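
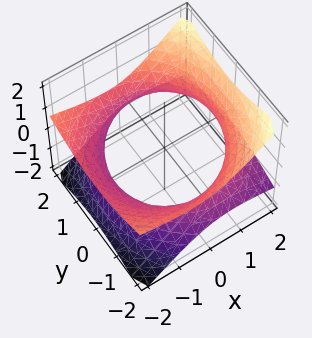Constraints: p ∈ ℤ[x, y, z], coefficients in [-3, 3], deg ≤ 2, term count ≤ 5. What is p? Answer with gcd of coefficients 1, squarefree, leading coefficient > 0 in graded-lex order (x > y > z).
(a) deg p = 2. The shape is more complex than any degree-1 surface.
(b) Reading off the gridlines: it misses every integer gridline on the z-axis.
(c) Fitting integer coefficients to these (and the overall shape) gives p.

x^2 + 2*x*z + y^2 - 3*z^2 - 3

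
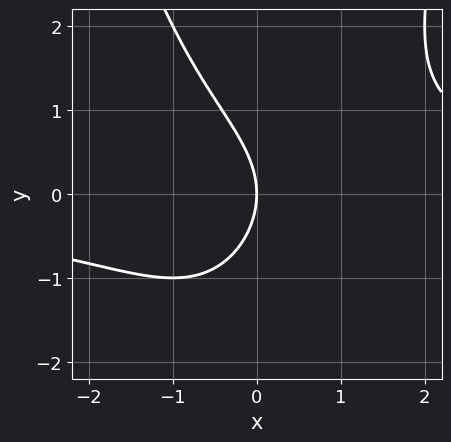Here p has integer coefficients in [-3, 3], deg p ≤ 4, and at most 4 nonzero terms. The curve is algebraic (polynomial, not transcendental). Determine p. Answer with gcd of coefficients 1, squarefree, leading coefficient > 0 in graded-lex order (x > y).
The degree is 3 — the shape is more complex than any degree-2 curve.
Reading off the gridlines: one y-axis crossing is at y = 0; it meets the x-axis at x = 0 (among the integer gridlines).
The integer polynomial consistent with all of this is the stated p.

x^2*y - y^2 - 2*x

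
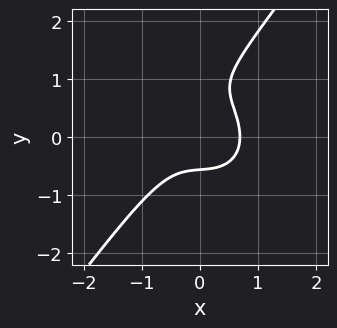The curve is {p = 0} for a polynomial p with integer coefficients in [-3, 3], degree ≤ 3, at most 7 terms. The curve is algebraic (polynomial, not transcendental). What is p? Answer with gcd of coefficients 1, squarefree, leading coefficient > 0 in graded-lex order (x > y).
3*x^3 + x*y^2 - 2*y^3 + 2*y^2 - 1

First, deg p = 3. A generic line meets the curve in up to 3 points.
Finally, putting this together gives p.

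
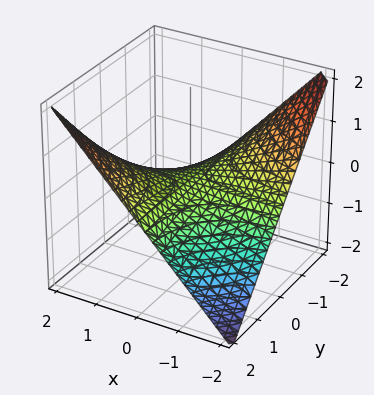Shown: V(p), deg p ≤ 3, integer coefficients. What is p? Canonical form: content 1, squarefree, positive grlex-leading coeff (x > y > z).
First, deg p = 2. A hyperbolic paraboloid; a quadric.
Then, from the visible intercepts: every point of the x-axis in the box is on the surface; the visible y-axis segment lies entirely on the surface; it meets the z-axis at z = 0 (among the integer gridlines).
Finally, these observations pin down the coefficients.

x*y - 2*z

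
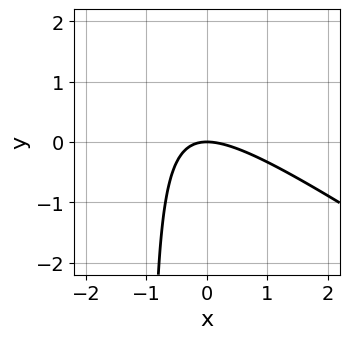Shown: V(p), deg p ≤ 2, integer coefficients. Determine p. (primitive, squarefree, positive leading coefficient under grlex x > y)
The degree is 2 — no degree-1 curve has this shape.
Checking where it meets the axes: it crosses the y-axis at the gridline y = 0; it crosses the x-axis at the gridline x = 0.
Fitting integer coefficients to these (and the overall shape) gives p.

2*x^2 + 3*x*y + 3*y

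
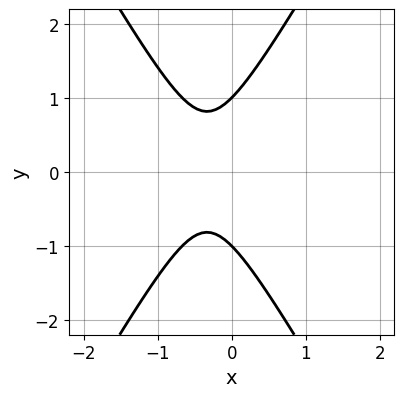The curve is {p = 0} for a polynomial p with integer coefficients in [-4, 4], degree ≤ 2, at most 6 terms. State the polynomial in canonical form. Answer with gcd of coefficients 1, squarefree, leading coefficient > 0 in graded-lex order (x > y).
(a) deg p = 2. No degree-1 curve has this shape.
(b) Symmetries: it's symmetric under y → −y, forcing even powers of y.
(c) From the axis intercepts and sections: among the integer gridlines, it crosses the y-axis at y ∈ {-1, 1}; it misses every integer gridline on the x-axis.
(d) Putting this together gives p.

3*x^2 - y^2 + 2*x + 1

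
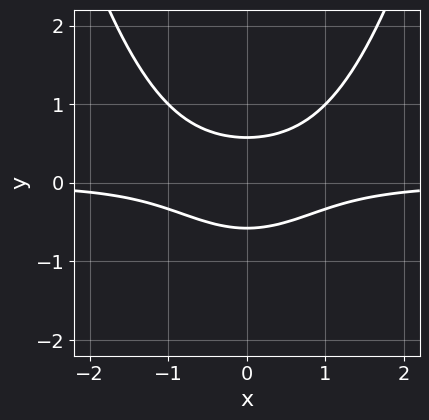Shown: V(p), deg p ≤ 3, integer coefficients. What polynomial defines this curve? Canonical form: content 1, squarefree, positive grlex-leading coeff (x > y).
2*x^2*y - 3*y^2 + 1

(a) deg p = 3. No degree-2 curve has this shape.
(b) Symmetries: the x ↦ −x reflection is a symmetry, so x appears only in even powers.
(c) Checking where it meets the axes: it misses every integer gridline on the x-axis.
(d) Solving for integer coefficients yields p as stated.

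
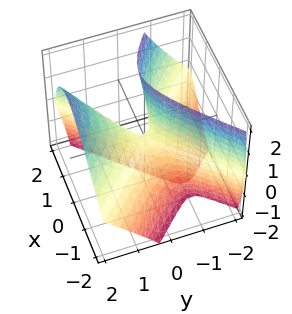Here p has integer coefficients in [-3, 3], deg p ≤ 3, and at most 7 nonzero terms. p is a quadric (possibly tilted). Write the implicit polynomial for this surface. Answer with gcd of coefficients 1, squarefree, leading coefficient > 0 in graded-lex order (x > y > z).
1. deg p = 2.
2. Observable constraints: it meets the x-axis at x = 0 (among the integer gridlines); one y-axis crossing is at y = 0; it meets the z-axis at z = 0 (among the integer gridlines).
3. Putting this together gives p.

3*x^2 - 2*x*z - 3*y^2 + 3*y*z + z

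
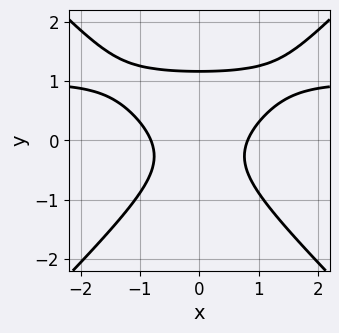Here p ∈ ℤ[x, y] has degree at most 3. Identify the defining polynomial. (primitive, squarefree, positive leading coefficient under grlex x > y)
(a) Degree: no degree-2 curve has this shape, so deg p = 3.
(b) Symmetries: mirror symmetry x ↦ −x ⇒ only even powers of x.
(c) Matching integer coefficients to the picture gives p.

3*x^2*y - 3*y^3 - 3*x^2 + 2*y^2 + 2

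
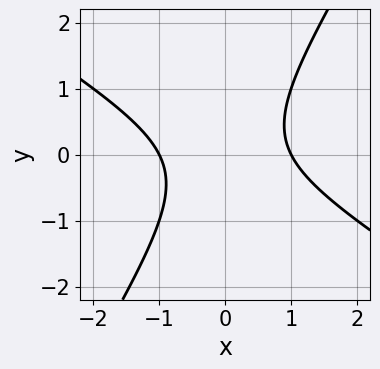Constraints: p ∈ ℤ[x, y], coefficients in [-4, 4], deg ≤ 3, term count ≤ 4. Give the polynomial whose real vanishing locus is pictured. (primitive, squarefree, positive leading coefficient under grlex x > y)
x^2 + x*y - y^2 - 1

(a) The degree is 2 — no degree-1 curve has this shape.
(b) Against the integer gridlines: the x-axis gridline crossings are at x ∈ {-1, 1}; the curve avoids every integer y-axis point in the box.
(c) Matching integer coefficients to the picture gives p.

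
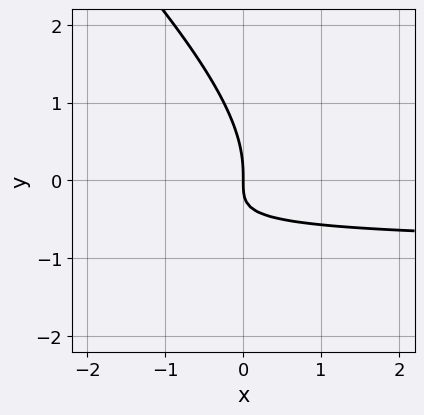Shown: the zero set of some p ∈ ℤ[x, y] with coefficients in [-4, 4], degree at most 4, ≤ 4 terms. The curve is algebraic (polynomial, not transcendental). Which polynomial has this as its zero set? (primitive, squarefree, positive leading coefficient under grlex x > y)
First, degree: no degree-2 curve has this shape, so deg p = 3.
Next, checking where it meets the axes: one x-axis crossing is at x = 0; one y-axis crossing is at y = 0.
Finally, putting this together gives p.

x*y^2 + y^3 + 2*x*y + x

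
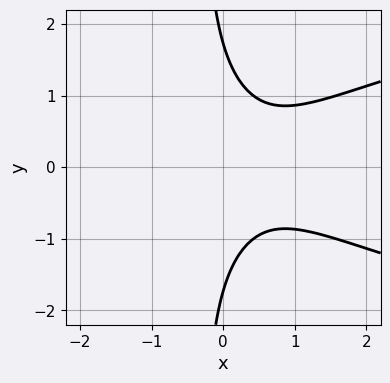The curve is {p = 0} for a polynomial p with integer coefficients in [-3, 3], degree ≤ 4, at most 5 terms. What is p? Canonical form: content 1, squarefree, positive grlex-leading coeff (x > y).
1. Degree: no degree-2 curve has this shape, so deg p = 3.
2. Symmetries: mirror symmetry y ↦ −y ⇒ only even powers of y.
3. Reading off the gridlines: it misses every integer gridline on the x-axis.
4. Fitting integer coefficients to these (and the overall shape) gives p.

3*x*y^2 - 3*x^2 + y^2 + 3*x - 3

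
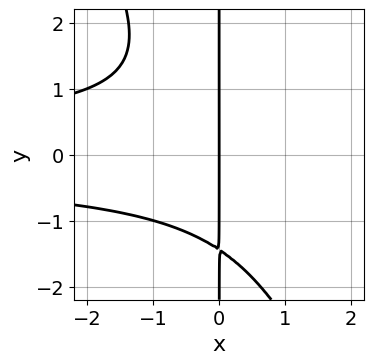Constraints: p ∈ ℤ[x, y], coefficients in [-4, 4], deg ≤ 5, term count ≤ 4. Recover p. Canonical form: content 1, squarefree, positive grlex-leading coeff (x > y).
2*x^2*y^2 + x*y^3 + 3*x

The degree is 4 — a generic line meets the curve in up to 4 points.
Reading off the gridlines: one x-axis crossing is at x = 0; every point of the y-axis in the box is on the curve.
The integer polynomial consistent with all of this is the stated p.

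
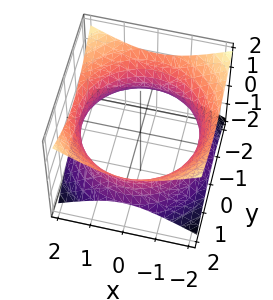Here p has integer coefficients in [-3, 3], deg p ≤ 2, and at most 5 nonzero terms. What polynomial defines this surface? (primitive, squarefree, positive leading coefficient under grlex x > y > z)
x^2 + y^2 - 2*z^2 - 3

deg p = 2. One connected sheet with a waist; a quadric.
By symmetry, every cross-section ⟂ z is a circle, so x, y appear only via x² + y²; it's symmetric under z → −z, forcing even powers of z.
Observable constraints: no z-intercept at any integer in the box; a circular section at z = 0 has radius between 1 and 2.
These observations pin down the coefficients.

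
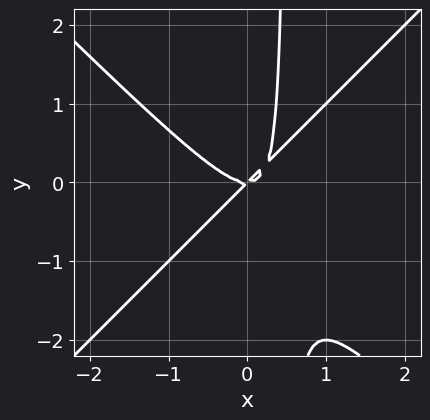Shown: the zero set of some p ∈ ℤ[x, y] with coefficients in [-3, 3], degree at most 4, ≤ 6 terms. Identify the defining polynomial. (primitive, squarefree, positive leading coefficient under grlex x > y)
deg p = 3.
Checking where it meets the axes: one x-axis crossing is at x = 0; it crosses the y-axis at the gridline y = 0.
These observations pin down the coefficients.

2*x^3 - 2*x*y^2 - x*y + y^2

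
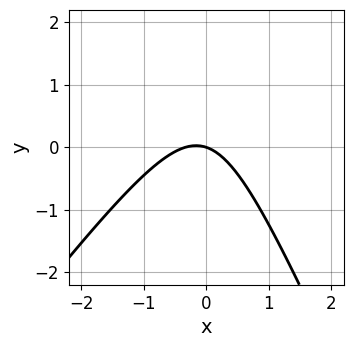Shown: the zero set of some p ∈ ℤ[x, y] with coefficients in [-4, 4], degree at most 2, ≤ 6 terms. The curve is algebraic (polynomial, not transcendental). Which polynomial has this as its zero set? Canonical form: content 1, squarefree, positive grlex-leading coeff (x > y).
3*x^2 - x*y - y^2 + x + 3*y

The degree is 2 — a generic line meets the curve in up to 2 points.
Checking where it meets the axes: it meets the y-axis at y = 0 (among the integer gridlines); it meets the x-axis at x = 0 (among the integer gridlines).
Matching integer coefficients to the picture gives p.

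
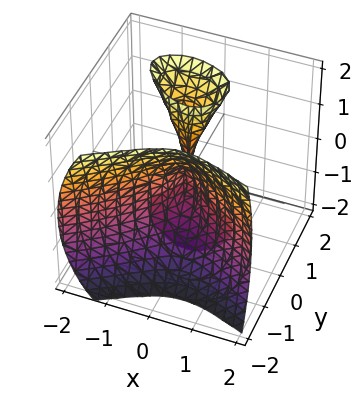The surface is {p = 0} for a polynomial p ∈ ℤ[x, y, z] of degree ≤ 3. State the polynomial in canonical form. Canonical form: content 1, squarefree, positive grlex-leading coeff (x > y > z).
First, the picture has 3 separate pieces. Treating them together as one polynomial.
Then, degree: a generic line meets the surface in up to 3 points, so deg p = 3.
Next, observable constraints: it meets the x-axis at x = 0 (among the integer gridlines); every point of the z-axis in the box is on the surface; one y-axis crossing is at y = 0.
Finally, assembling these constraints gives the stated polynomial.

2*y^3 - y*z^2 + 3*x^2 + 2*x*y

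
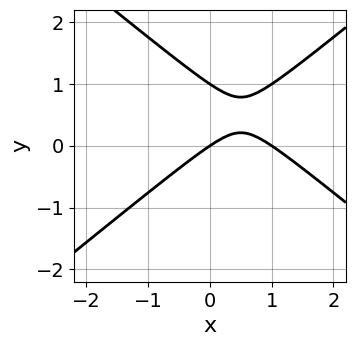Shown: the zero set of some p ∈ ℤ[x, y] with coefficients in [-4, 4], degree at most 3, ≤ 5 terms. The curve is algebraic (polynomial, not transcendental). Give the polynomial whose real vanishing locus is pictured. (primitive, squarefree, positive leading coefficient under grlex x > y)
2*x^2 - 3*y^2 - 2*x + 3*y

First, degree: no degree-1 curve has this shape, so deg p = 2.
Next, reading off the gridlines: among the integer gridlines, it crosses the y-axis at y ∈ {0, 1}; among the integer gridlines, it crosses the x-axis at x ∈ {0, 1}.
Finally, together with the visible shape, these determine p as stated.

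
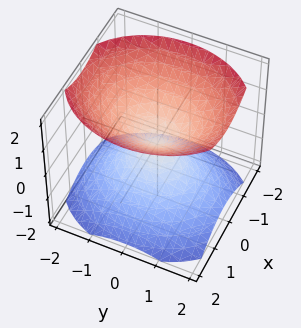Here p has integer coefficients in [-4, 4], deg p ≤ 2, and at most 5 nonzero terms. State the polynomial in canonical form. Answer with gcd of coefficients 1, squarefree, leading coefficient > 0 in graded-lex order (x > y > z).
3*x^2 + 2*y^2 - 3*z^2

First, the picture has 2 separate pieces.
Then, degree: a double cone through the origin; a quadric, so deg p = 2.
Then, symmetries: mirror symmetry z ↦ −z ⇒ only even powers of z; the y ↦ −y reflection is a symmetry, so y appears only in even powers; mirror symmetry x ↦ −x ⇒ only even powers of x.
Next, reading off the gridlines: it meets the x-axis at x = 0 (among the integer gridlines); it meets the y-axis at y = 0 (among the integer gridlines); it crosses the z-axis at the gridline z = 0.
Finally, solving for integer coefficients yields p as stated.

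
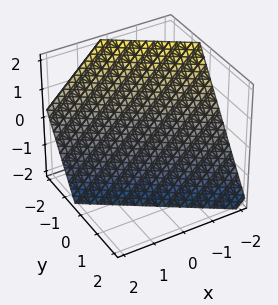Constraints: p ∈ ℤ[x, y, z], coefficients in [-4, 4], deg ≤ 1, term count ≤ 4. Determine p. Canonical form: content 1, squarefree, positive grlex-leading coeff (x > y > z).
2*x + 3*y + 2*z + 2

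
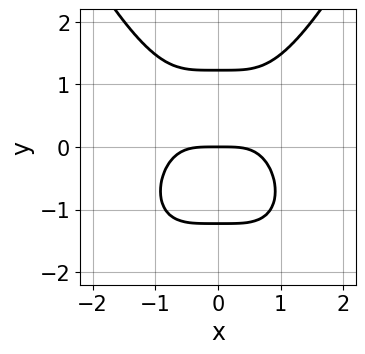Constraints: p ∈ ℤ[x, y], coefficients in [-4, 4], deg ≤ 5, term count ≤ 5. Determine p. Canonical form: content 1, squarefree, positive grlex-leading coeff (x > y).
(a) Degree: the shape is more complex than any degree-3 curve, so deg p = 4.
(b) Symmetries: the x ↦ −x reflection is a symmetry, so x appears only in even powers.
(c) Checking where it meets the axes: one y-axis crossing is at y = 0; one x-axis crossing is at x = 0.
(d) The integer polynomial consistent with all of this is the stated p.

2*x^4 - 2*y^3 + 3*y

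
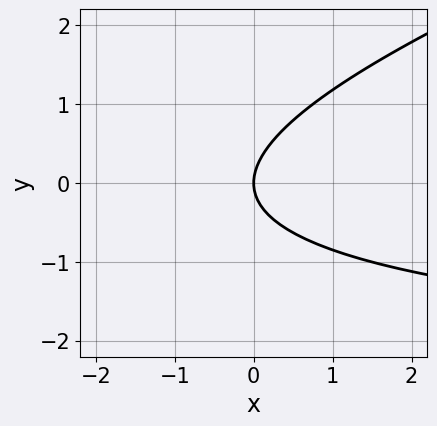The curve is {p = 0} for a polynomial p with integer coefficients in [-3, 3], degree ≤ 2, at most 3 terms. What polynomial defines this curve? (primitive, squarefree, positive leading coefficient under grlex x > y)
x*y - 3*y^2 + 3*x

Degree: no degree-1 curve has this shape, so deg p = 2.
From the visible intercepts: it crosses the x-axis at the gridline x = 0; it crosses the y-axis at the gridline y = 0.
Assembling these constraints gives the stated polynomial.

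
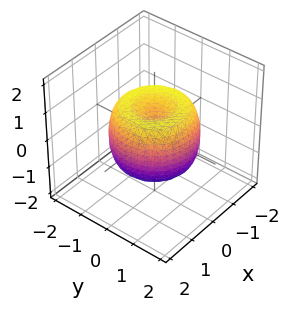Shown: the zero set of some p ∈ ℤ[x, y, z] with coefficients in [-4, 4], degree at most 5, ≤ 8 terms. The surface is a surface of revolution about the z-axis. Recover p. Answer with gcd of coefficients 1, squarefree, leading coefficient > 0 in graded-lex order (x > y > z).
2*x^4 + 4*x^2*y^2 + 2*y^4 - 3*x^2 - 3*y^2 + 2*z^2 - 1

The degree is 4 — no degree-3 surface has this shape.
Symmetries: the surface is invariant under rotation about z: p = q(x² + y², z).
From the axis intercepts and sections: a circular section at z = 0 has radius between 1 and 2.
The integer polynomial consistent with all of this is the stated p.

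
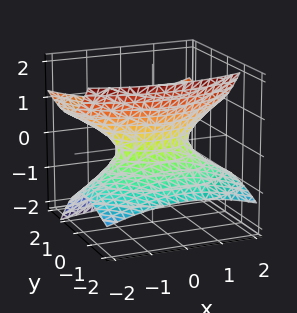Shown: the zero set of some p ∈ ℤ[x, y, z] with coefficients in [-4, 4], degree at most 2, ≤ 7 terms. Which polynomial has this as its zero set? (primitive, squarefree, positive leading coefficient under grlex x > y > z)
1. Degree: the shape is more complex than any degree-1 surface, so deg p = 2.
2. Reading off the gridlines: the x-axis gridline crossings are at x ∈ {-1, 1}; it misses every integer gridline on the z-axis.
3. Together with the visible shape, these determine p as stated.

x^2 + 2*y^2 - 3*y*z - 3*z^2 - 1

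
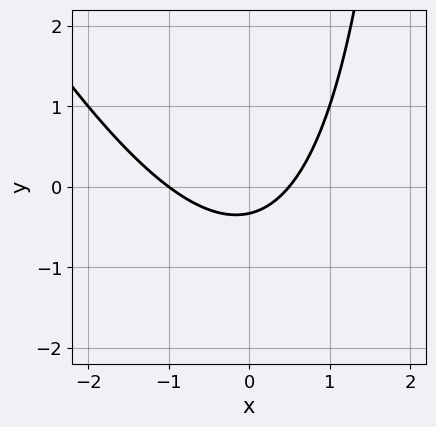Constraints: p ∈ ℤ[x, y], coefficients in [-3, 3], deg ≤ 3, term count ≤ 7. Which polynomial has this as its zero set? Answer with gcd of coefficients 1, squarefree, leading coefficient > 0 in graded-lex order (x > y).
First, the degree is 2 — a generic line meets the curve in up to 2 points.
Then, from the axis intercepts and sections: one x-axis crossing is at x = -1.
Finally, the integer polynomial consistent with all of this is the stated p.

2*x^2 + x*y + x - 3*y - 1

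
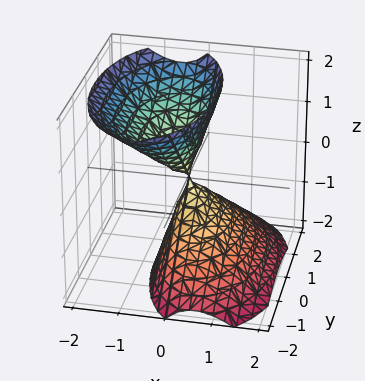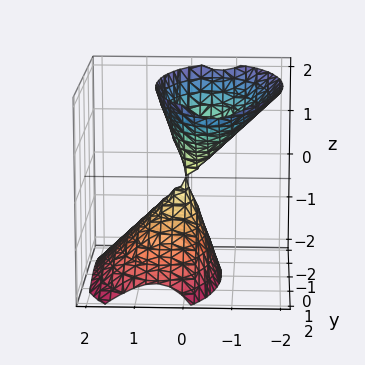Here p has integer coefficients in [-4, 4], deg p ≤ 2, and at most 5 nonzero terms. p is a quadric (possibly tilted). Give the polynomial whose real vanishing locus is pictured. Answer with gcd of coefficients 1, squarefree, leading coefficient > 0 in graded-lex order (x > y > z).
1. The picture has 2 separate pieces.
2. The degree is 2 — no degree-1 surface has this shape.
3. Reading off the gridlines: one y-axis crossing is at y = 0; it crosses the z-axis at the gridline z = 0.
4. These observations pin down the coefficients.

3*x^2 + 2*x*z + y^2 - z^2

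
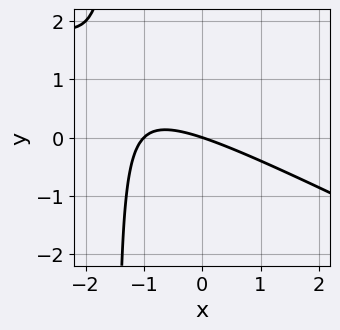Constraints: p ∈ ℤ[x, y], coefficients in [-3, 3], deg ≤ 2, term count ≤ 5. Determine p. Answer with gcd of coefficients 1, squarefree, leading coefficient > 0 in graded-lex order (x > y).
x^2 + 2*x*y + x + 3*y

First, deg p = 2.
Then, against the integer gridlines: it meets the y-axis at y = 0 (among the integer gridlines); among the integer gridlines, it crosses the x-axis at x ∈ {-1, 0}.
Finally, solving for integer coefficients yields p as stated.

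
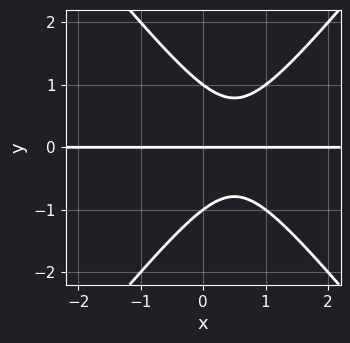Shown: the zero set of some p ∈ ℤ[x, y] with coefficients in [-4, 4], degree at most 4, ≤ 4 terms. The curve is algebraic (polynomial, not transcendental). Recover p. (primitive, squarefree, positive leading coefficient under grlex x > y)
3*x^2*y - 2*y^3 - 3*x*y + 2*y

1. The degree is 3 — the shape is more complex than any degree-2 curve.
2. Against the integer gridlines: among the integer gridlines, it crosses the y-axis at y ∈ {-1, 0, 1}; every point of the x-axis in the box is on the curve.
3. Solving for integer coefficients yields p as stated.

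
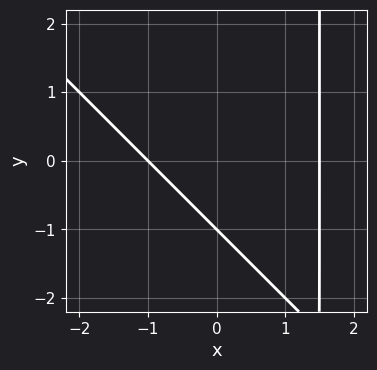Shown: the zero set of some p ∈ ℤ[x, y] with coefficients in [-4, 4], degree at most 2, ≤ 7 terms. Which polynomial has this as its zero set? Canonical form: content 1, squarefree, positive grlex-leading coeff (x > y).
1. Degree: a generic line meets the curve in up to 2 points, so deg p = 2.
2. From the axis intercepts and sections: one x-axis crossing is at x = -1; it crosses the y-axis at the gridline y = -1.
3. Putting this together gives p.

2*x^2 + 2*x*y - x - 3*y - 3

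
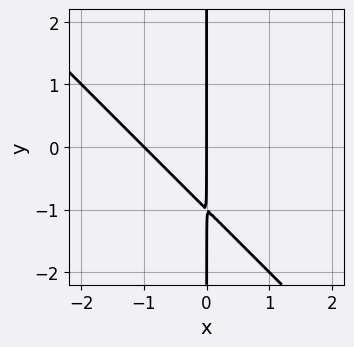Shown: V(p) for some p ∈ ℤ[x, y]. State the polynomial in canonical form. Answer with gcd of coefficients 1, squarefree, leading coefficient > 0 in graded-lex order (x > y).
x^2 + x*y + x

1. deg p = 2.
2. Observable constraints: every point of the y-axis in the box is on the curve; the x-axis gridline crossings are at x ∈ {-1, 0}.
3. Assembling these constraints gives the stated polynomial.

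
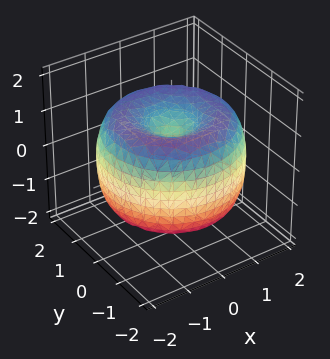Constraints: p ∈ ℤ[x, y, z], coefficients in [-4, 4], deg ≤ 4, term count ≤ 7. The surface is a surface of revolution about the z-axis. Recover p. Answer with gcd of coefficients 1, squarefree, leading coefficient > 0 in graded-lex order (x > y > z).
x^4 + 2*x^2*y^2 + y^4 - 3*x^2 - 3*y^2 + 2*z^2 - 1

deg p = 4. The shape is more complex than any degree-3 surface.
Symmetry: the z-axis is an axis of rotation, so x and y enter only as x² + y².
From the visible intercepts: a circular section at z = 0 has radius between 1 and 2.
The integer polynomial consistent with all of this is the stated p.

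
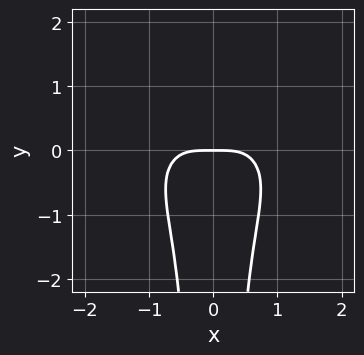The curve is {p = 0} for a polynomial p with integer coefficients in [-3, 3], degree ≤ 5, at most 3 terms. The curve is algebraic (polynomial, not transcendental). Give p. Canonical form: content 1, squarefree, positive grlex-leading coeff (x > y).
2*x^4 + 3*x^2*y^2 + 2*y

1. The degree is 4 — the shape is more complex than any degree-3 curve.
2. Symmetries: mirror symmetry x ↦ −x ⇒ only even powers of x.
3. Observable constraints: it crosses the x-axis at the gridline x = 0; it meets the y-axis at y = 0 (among the integer gridlines).
4. Putting this together gives p.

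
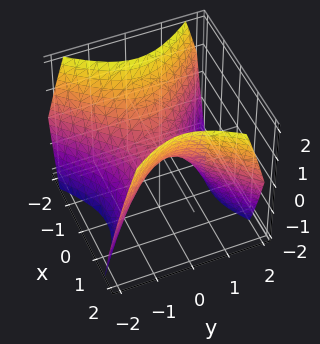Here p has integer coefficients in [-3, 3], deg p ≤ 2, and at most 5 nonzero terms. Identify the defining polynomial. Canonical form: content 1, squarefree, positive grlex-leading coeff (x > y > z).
deg p = 2.
Symmetries: it's symmetric under x → −x, forcing even powers of x; the y ↦ −y reflection is a symmetry, so y appears only in even powers.
Checking where it meets the axes: it meets the y-axis at y = 0 (among the integer gridlines); it crosses the x-axis at the gridline x = 0.
Solving for integer coefficients yields p as stated.

x^2 - y^2 - z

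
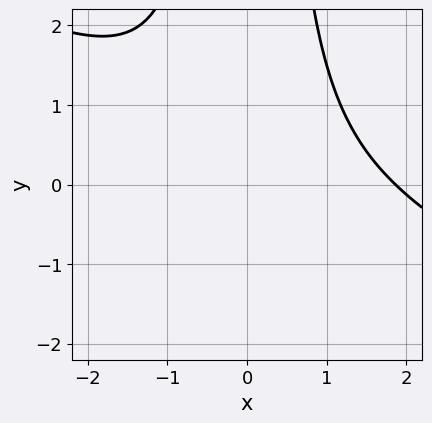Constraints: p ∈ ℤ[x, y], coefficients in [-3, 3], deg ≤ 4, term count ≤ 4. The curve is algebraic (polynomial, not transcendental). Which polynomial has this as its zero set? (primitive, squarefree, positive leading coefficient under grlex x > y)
x^3 + 2*x^2*y - x^2 - 3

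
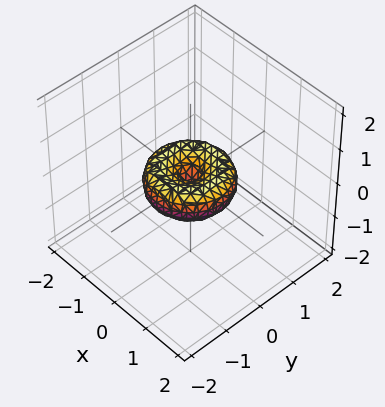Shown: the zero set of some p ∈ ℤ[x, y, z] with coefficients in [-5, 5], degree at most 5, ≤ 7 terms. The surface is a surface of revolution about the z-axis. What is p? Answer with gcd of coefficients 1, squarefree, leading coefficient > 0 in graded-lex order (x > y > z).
2*x^4 + 4*x^2*y^2 + 2*y^4 - 2*x^2 - 2*y^2 + 3*z^2

First, deg p = 4. No degree-3 surface has this shape.
Then, by symmetry, every cross-section ⟂ z is a circle, so x, y appear only via x² + y².
Next, from the axis intercepts and sections: the x-axis gridline crossings are at x ∈ {-1, 0, 1}; a circular section at z = 0 has radius exactly 1; it crosses the z-axis at the gridline z = 0.
Finally, the integer polynomial consistent with all of this is the stated p. Check: (0, 1, 0) on the y-axis lies on the surface, and p(0, 1, 0) = 0. ✓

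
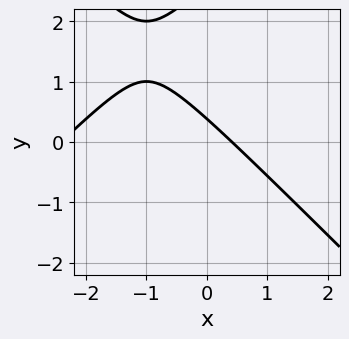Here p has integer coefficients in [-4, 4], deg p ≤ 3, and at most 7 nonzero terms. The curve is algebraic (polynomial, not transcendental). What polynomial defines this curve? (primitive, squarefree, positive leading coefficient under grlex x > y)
x^2 - y^2 + 2*x + 3*y - 1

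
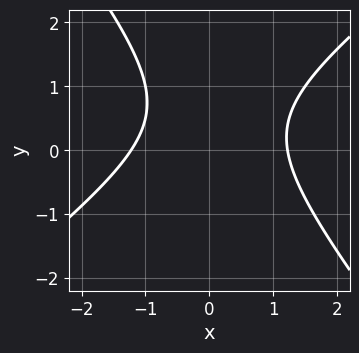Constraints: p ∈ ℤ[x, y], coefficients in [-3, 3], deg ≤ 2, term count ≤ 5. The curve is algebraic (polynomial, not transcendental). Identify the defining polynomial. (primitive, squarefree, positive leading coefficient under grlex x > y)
2*x^2 - x*y - 2*y^2 + 2*y - 3

First, deg p = 2. A generic line meets the curve in up to 2 points.
Next, against the integer gridlines: no y-intercept at any integer in the box.
Finally, together with the visible shape, these determine p as stated.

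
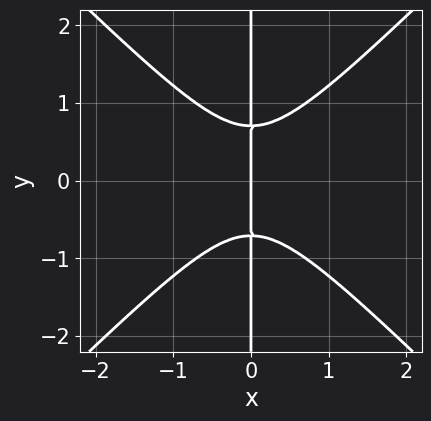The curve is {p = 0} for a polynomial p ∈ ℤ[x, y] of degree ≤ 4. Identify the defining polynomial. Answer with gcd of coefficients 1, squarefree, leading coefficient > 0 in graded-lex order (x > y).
(a) deg p = 3. No degree-2 curve has this shape.
(b) Symmetries: mirror symmetry y ↦ −y ⇒ only even powers of y.
(c) Reading off the gridlines: one x-axis crossing is at x = 0; the visible y-axis segment lies entirely on the curve.
(d) Solving for integer coefficients yields p as stated.

2*x^3 - 2*x*y^2 + x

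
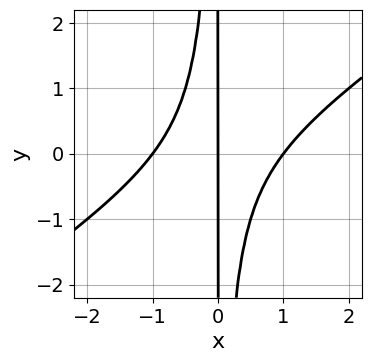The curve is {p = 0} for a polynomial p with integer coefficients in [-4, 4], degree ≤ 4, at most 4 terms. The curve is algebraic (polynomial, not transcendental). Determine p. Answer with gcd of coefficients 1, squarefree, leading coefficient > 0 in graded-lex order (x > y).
2*x^3 - 3*x^2*y - 2*x

deg p = 3.
Observable constraints: the x-axis gridline crossings are at x ∈ {-1, 0, 1}; every point of the y-axis in the box is on the curve.
The integer polynomial consistent with all of this is the stated p.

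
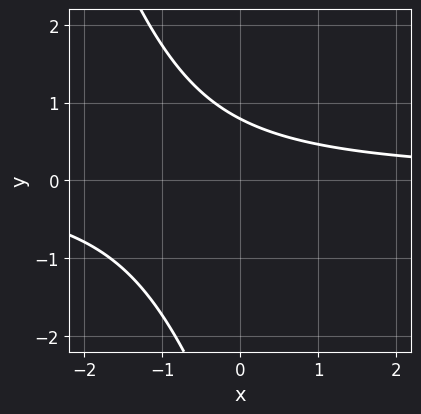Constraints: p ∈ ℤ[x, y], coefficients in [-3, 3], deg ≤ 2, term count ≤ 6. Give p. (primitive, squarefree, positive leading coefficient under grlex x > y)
First, deg p = 2. No degree-1 curve has this shape.
Then, from the visible intercepts: the curve avoids every integer x-axis point in the box.
Finally, the integer polynomial consistent with all of this is the stated p.

3*x*y + y^2 + 3*y - 3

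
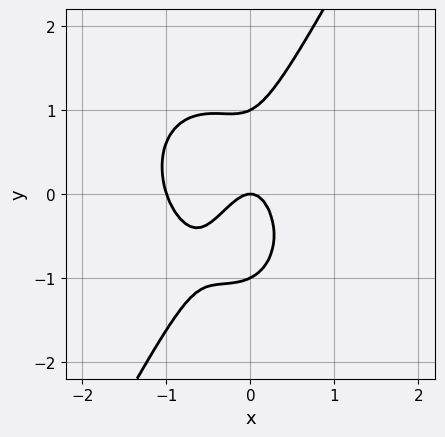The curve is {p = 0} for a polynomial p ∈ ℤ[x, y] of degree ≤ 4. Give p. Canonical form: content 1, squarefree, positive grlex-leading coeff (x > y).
3*x^3 + x*y^2 - y^3 + 3*x^2 + y

(a) The degree is 3 — the shape is more complex than any degree-2 curve.
(b) Observable constraints: among the integer gridlines, it crosses the y-axis at y ∈ {-1, 0, 1}; the x-axis gridline crossings are at x ∈ {-1, 0}.
(c) The integer polynomial consistent with all of this is the stated p.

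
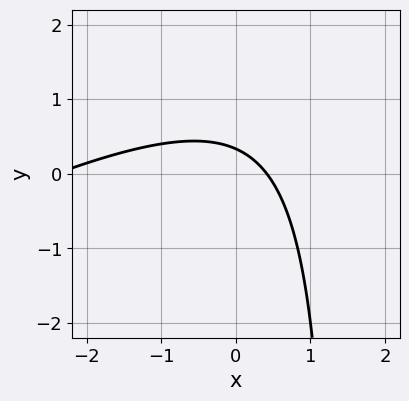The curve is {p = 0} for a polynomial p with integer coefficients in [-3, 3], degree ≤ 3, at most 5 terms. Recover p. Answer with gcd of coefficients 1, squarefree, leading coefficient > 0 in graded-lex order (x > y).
x^2 - 2*x*y + 2*x + 3*y - 1

The degree is 2 — no degree-1 curve has this shape.
Solving for integer coefficients yields p as stated.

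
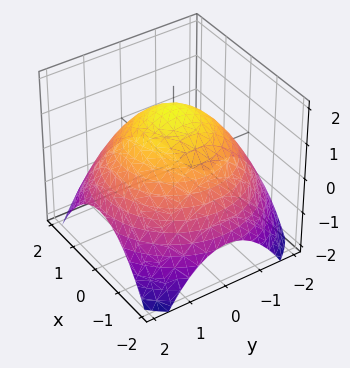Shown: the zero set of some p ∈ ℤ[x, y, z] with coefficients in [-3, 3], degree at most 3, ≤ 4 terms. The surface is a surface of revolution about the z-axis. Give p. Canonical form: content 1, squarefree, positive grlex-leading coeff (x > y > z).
1. deg p = 2.
2. By symmetry, the surface is invariant under rotation about z: p = q(x² + y², z).
3. From the axis intercepts and sections: a circular section at z = 0 has radius between 1 and 2.
4. Together with the visible shape, these determine p as stated.

x^2 + y^2 + 2*z - 3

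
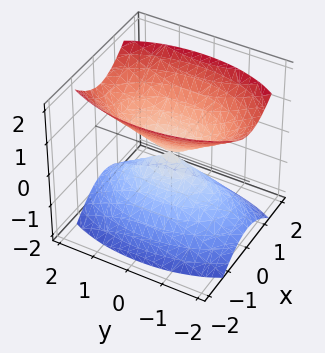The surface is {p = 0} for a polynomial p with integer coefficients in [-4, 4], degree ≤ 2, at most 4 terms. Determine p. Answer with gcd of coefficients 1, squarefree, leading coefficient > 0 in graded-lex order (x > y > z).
I count 2 distinct pieces.
The degree is 2 — a double cone through the origin; a quadric.
Symmetries: the y ↦ −y reflection is a symmetry, so y appears only in even powers; it's symmetric under z → −z, forcing even powers of z; the x ↦ −x reflection is a symmetry, so x appears only in even powers.
From the axis intercepts and sections: one y-axis crossing is at y = 0; it crosses the z-axis at the gridline z = 0; one x-axis crossing is at x = 0.
Assembling these constraints gives the stated polynomial.

3*x^2 + y^2 - 2*z^2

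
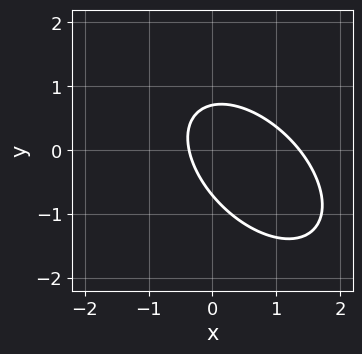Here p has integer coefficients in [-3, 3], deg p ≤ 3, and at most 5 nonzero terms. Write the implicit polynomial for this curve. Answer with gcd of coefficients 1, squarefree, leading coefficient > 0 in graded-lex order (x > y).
First, degree: no degree-1 curve has this shape, so deg p = 2.
Finally, the integer polynomial consistent with all of this is the stated p.

2*x^2 + 2*x*y + 2*y^2 - 2*x - 1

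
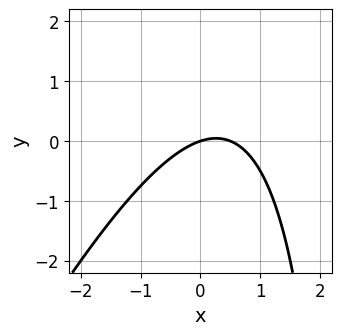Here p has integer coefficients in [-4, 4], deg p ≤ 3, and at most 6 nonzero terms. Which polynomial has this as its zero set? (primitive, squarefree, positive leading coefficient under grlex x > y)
2*x^2 - x*y - x + 3*y

First, degree: no degree-1 curve has this shape, so deg p = 2.
Then, from the visible intercepts: one y-axis crossing is at y = 0; it meets the x-axis at x = 0 (among the integer gridlines).
Finally, these observations pin down the coefficients.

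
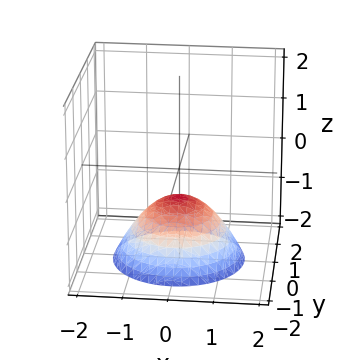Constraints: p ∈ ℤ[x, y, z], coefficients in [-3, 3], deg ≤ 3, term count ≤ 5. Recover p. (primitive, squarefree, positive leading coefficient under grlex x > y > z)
2*x^2 + 2*y^2 + 3*z + 2

(a) The degree is 2 — the shape is more complex than any degree-1 surface.
(b) Symmetries: the z-axis is an axis of rotation, so x and y enter only as x² + y².
(c) From the visible intercepts: no x-intercept at any integer in the box; a circular section at z = -2 has radius between 1 and 2.
(d) Assembling these constraints gives the stated polynomial.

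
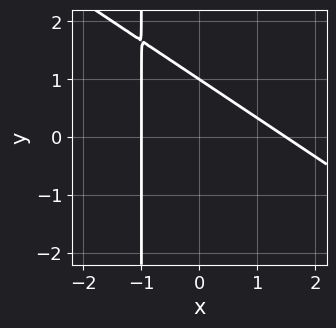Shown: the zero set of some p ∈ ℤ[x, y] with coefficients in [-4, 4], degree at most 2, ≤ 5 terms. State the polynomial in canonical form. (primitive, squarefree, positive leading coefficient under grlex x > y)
(a) deg p = 2.
(b) Reading off the gridlines: it crosses the x-axis at the gridline x = -1; it meets the y-axis at y = 1 (among the integer gridlines).
(c) These observations pin down the coefficients.

2*x^2 + 3*x*y - x + 3*y - 3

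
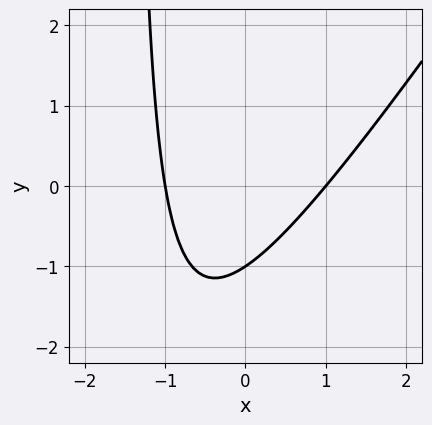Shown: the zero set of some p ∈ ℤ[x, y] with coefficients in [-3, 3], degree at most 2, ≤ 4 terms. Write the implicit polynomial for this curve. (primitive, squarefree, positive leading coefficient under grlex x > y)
First, deg p = 2. A generic line meets the curve in up to 2 points.
Then, observable constraints: the x-axis gridline crossings are at x ∈ {-1, 1}; one y-axis crossing is at y = -1.
Finally, putting this together gives p.

3*x^2 - 2*x*y - 3*y - 3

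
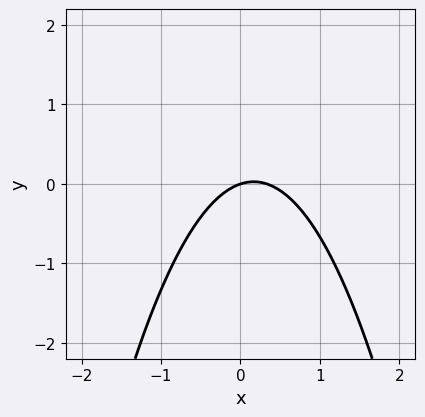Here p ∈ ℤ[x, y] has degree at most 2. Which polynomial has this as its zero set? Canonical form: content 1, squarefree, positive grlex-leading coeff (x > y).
3*x^2 - x + 3*y

1. The degree is 2 — the shape is more complex than any degree-1 curve.
2. Observable constraints: one y-axis crossing is at y = 0; one x-axis crossing is at x = 0.
3. Matching integer coefficients to the picture gives p.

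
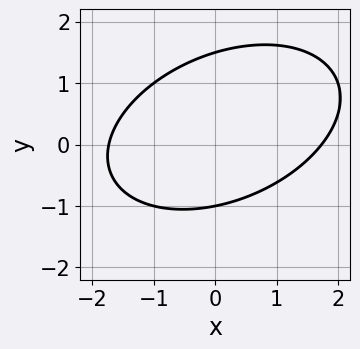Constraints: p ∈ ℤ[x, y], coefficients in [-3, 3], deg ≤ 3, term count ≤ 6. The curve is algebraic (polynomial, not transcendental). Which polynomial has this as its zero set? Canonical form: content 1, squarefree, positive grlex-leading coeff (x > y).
First, degree: no degree-1 curve has this shape, so deg p = 2.
Then, from the axis intercepts and sections: it crosses the y-axis at the gridline y = -1.
Finally, assembling these constraints gives the stated polynomial.

x^2 - x*y + 2*y^2 - y - 3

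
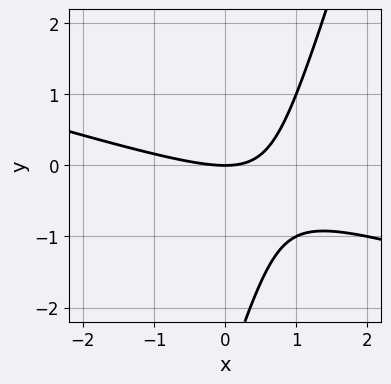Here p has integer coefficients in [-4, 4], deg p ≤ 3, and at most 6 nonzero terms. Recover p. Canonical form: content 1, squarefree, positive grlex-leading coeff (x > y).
x^2 + 3*x*y - y^2 - 3*y

(a) The degree is 2 — the shape is more complex than any degree-1 curve.
(b) From the axis intercepts and sections: one x-axis crossing is at x = 0; it crosses the y-axis at the gridline y = 0.
(c) Solving for integer coefficients yields p as stated.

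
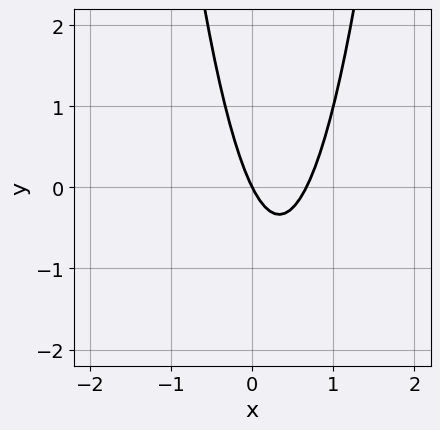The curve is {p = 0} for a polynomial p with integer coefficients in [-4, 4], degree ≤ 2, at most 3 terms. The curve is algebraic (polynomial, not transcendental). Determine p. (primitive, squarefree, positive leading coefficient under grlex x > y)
First, the degree is 2 — a generic line meets the curve in up to 2 points.
Then, observable constraints: one y-axis crossing is at y = 0; one x-axis crossing is at x = 0.
Finally, together with the visible shape, these determine p as stated.

3*x^2 - 2*x - y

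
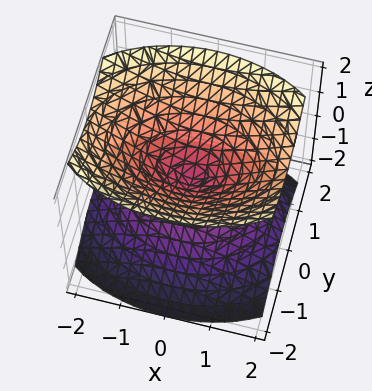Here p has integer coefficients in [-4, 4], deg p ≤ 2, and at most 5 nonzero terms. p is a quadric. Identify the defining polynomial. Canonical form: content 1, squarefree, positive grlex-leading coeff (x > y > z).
x^2 + 2*y^2 - 2*z^2

First, there are 2 components. Treating them together as one polynomial.
Then, deg p = 2. A double cone through the origin; a quadric.
Next, symmetries: mirror symmetry z ↦ −z ⇒ only even powers of z; mirror symmetry y ↦ −y ⇒ only even powers of y; mirror symmetry x ↦ −x ⇒ only even powers of x.
Then, observable constraints: one y-axis crossing is at y = 0; it meets the z-axis at z = 0 (among the integer gridlines); it meets the x-axis at x = 0 (among the integer gridlines).
Finally, putting this together gives p.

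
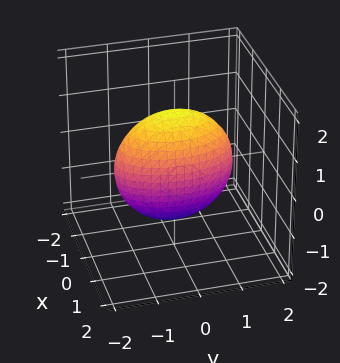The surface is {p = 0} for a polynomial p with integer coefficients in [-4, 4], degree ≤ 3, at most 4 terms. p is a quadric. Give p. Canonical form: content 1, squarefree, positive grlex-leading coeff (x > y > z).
1. The degree is 2 — a closed, bounded, convex surface; a quadric.
2. Symmetries: mirror symmetry x ↦ −x ⇒ only even powers of x; the z ↦ −z reflection is a symmetry, so z appears only in even powers; the y ↦ −y reflection is a symmetry, so y appears only in even powers.
3. Together with the visible shape, these determine p as stated.

3*x^2 + y^2 + z^2 - 2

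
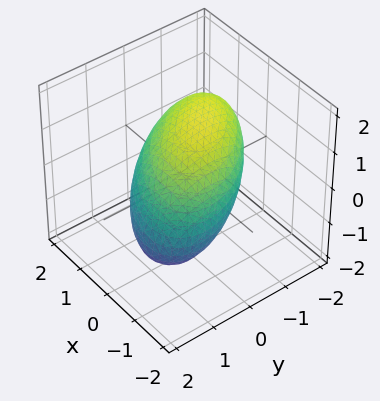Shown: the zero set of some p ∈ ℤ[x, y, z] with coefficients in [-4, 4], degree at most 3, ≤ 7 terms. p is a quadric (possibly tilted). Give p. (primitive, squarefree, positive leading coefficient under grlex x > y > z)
x^2 + x*y + y^2 + y*z + 2*z^2 - 2

1. The degree is 2 — no degree-1 surface has this shape.
2. Against the integer gridlines: among the integer gridlines, it crosses the z-axis at z ∈ {-1, 1}.
3. These observations pin down the coefficients.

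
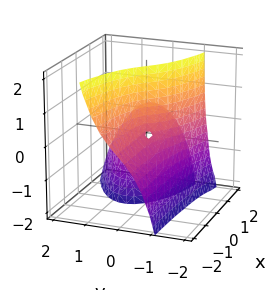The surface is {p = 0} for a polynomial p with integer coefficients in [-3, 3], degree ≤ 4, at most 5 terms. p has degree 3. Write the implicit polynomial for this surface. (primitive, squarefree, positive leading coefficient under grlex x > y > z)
First, the degree is 3 — no degree-2 surface has this shape.
Then, observable constraints: it meets the y-axis at y = 0 (among the integer gridlines); the visible z-axis segment lies entirely on the surface; every point of the x-axis in the box is on the surface.
Finally, assembling these constraints gives the stated polynomial.

x*y*z + 3*y^3 - 2*x*y + 2*x*z + 2*y*z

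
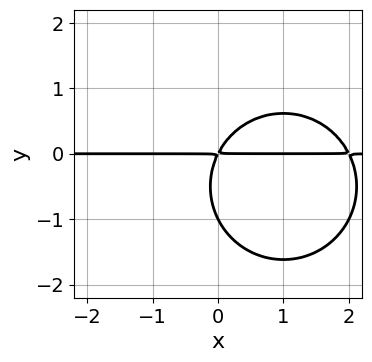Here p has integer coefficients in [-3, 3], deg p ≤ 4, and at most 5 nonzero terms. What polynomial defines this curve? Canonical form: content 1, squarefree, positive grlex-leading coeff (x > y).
1. deg p = 3. No degree-2 curve has this shape.
2. Checking where it meets the axes: it crosses the y-axis at the gridline y = -1; every point of the x-axis in the box is on the curve.
3. Putting this together gives p.

x^2*y + y^3 - 2*x*y + y^2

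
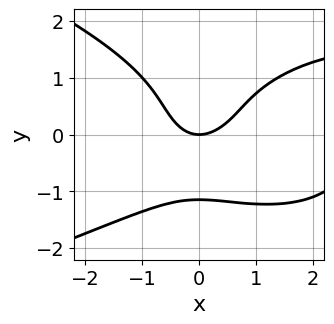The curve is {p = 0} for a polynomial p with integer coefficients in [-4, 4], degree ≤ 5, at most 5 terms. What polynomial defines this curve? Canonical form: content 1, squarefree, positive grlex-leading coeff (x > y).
1. The degree is 4 — no degree-3 curve has this shape.
2. Checking where it meets the axes: it meets the x-axis at x = 0 (among the integer gridlines); one y-axis crossing is at y = 0.
3. Assembling these constraints gives the stated polynomial.

2*y^4 + x^3 - x^2*y - 3*x^2 + 3*y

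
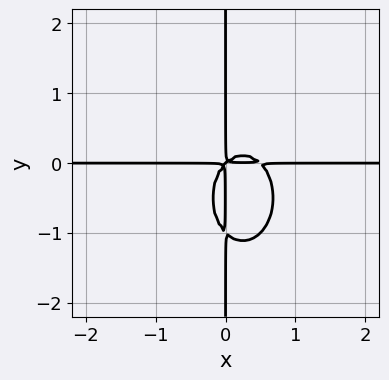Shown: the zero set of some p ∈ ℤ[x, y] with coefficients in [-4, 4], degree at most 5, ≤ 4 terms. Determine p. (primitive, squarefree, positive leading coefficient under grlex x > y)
2*x^3*y + x*y^3 - x^2*y + x*y^2

First, degree: the shape is more complex than any degree-3 curve, so deg p = 4.
Then, reading off the gridlines: the visible y-axis segment lies entirely on the curve; the visible x-axis segment lies entirely on the curve.
Finally, assembling these constraints gives the stated polynomial.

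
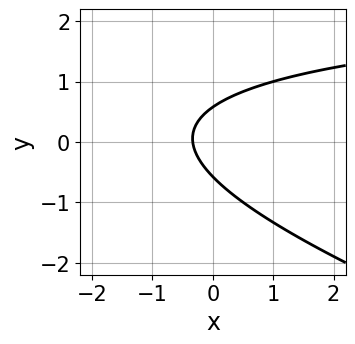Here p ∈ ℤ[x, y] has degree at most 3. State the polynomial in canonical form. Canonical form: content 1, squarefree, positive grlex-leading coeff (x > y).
x*y + 3*y^2 - 3*x - 1

1. Degree: the shape is more complex than any degree-1 curve, so deg p = 2.
2. Putting this together gives p.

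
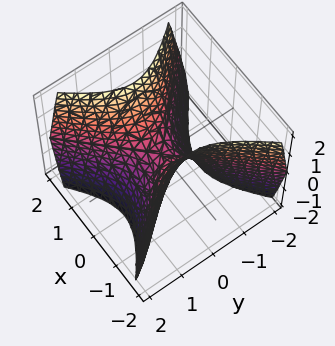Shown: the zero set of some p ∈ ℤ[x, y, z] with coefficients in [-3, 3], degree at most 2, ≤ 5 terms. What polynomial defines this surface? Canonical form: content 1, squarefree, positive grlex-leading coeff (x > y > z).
3*x^2 - 3*y^2 - 2*z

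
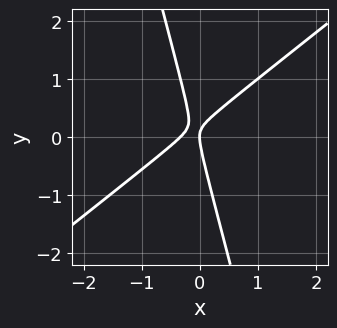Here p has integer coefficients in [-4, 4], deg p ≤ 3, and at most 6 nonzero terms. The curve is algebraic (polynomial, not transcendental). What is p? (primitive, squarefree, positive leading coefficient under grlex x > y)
3*x^2 - 3*x*y - y^2 + x

First, deg p = 2. The shape is more complex than any degree-1 curve.
Next, reading off the gridlines: it crosses the x-axis at the gridline x = 0; it meets the y-axis at y = 0 (among the integer gridlines).
Finally, putting this together gives p.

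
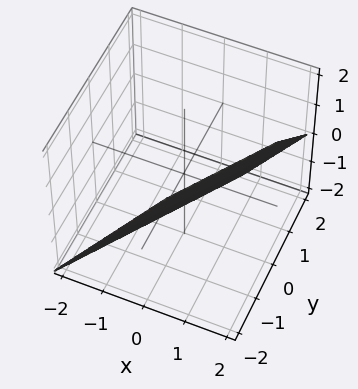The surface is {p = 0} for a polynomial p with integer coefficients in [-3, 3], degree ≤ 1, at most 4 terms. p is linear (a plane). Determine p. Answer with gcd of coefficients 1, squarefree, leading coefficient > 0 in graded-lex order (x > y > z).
3*x - 2*y - 2*z - 2

(a) Degree: every cross-section is a straight line — this is a plane, so deg p = 1.
(b) From the axis intercepts and sections: one z-axis crossing is at z = -1; one y-axis crossing is at y = -1.
(c) Assembling these constraints gives the stated polynomial.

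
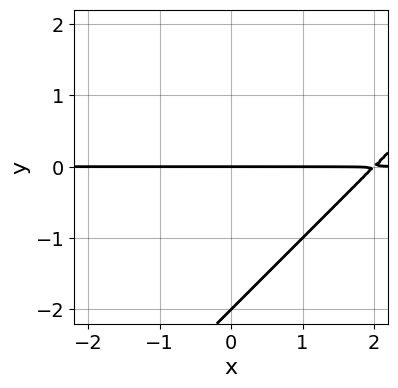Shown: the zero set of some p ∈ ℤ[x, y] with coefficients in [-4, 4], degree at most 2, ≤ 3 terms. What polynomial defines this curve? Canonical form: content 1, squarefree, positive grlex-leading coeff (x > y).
First, the degree is 2 — a generic line meets the curve in up to 2 points.
Next, from the axis intercepts and sections: the visible x-axis segment lies entirely on the curve; the y-axis gridline crossings are at y ∈ {-2, 0}.
Finally, putting this together gives p.

x*y - y^2 - 2*y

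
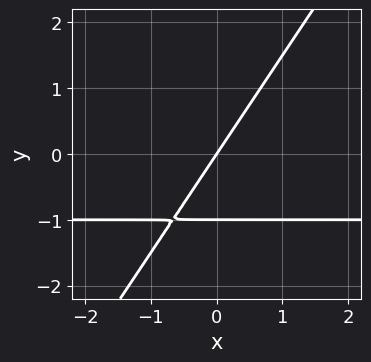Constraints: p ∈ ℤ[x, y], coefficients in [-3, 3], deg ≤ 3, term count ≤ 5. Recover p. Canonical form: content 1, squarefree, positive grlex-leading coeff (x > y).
3*x*y - 2*y^2 + 3*x - 2*y

First, degree: no degree-1 curve has this shape, so deg p = 2.
Then, checking where it meets the axes: among the integer gridlines, it crosses the y-axis at y ∈ {-1, 0}; it crosses the x-axis at the gridline x = 0.
Finally, these observations pin down the coefficients.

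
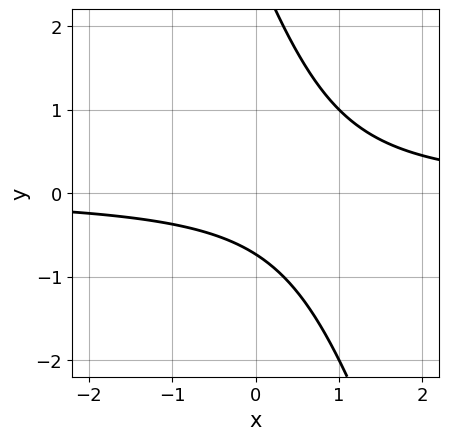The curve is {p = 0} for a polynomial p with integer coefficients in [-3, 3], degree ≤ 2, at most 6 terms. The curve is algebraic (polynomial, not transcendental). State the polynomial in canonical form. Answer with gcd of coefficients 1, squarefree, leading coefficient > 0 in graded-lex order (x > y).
3*x*y + y^2 - 2*y - 2

(a) The degree is 2 — a generic line meets the curve in up to 2 points.
(b) From the axis intercepts and sections: no x-intercept at any integer in the box.
(c) Matching integer coefficients to the picture gives p.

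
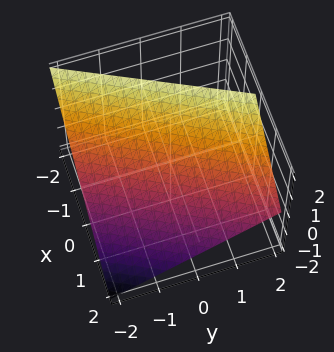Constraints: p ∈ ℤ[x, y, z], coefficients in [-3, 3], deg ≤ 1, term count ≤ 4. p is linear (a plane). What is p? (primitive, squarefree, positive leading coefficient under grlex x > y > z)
Degree: the surface is flat (a plane), so deg p = 1.
Observable constraints: it meets the y-axis at y = -2 (among the integer gridlines); one x-axis crossing is at x = 1; it meets the z-axis at z = 1 (among the integer gridlines).
Putting this together gives p.

2*x - y + 2*z - 2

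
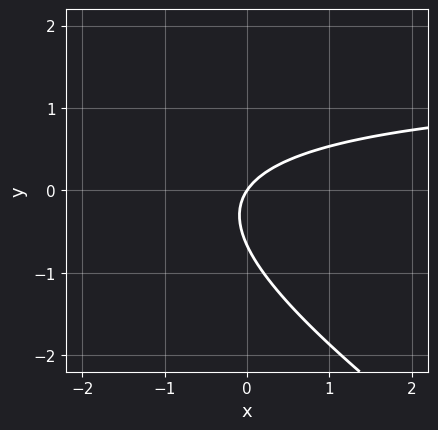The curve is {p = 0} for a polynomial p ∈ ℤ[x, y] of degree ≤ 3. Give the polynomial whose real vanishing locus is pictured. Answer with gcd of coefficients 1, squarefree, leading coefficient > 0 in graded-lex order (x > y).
First, degree: a generic line meets the curve in up to 2 points, so deg p = 2.
Then, checking where it meets the axes: one x-axis crossing is at x = 0; it meets the y-axis at y = 0 (among the integer gridlines).
Finally, fitting integer coefficients to these (and the overall shape) gives p.

2*x*y + 3*y^2 - 3*x + 2*y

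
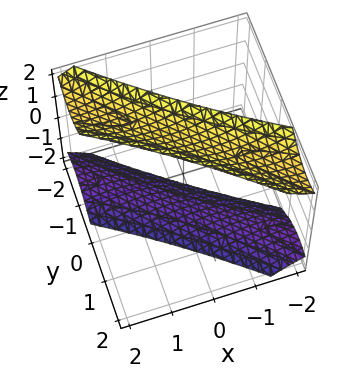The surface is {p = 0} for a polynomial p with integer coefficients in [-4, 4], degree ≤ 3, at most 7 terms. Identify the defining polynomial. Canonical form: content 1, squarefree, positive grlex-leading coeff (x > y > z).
x^2 + 3*x*y + 2*y^2 - z^2 + 3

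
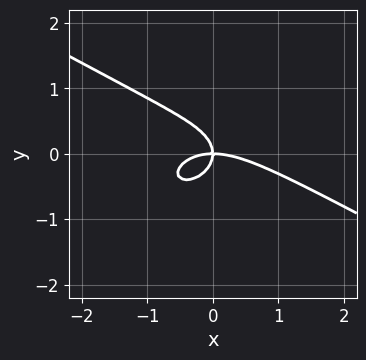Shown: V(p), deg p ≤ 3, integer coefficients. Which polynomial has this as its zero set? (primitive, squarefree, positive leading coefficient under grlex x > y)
1. The degree is 3 — the shape is more complex than any degree-2 curve.
2. Observable constraints: it crosses the x-axis at the gridline x = 0; it meets the y-axis at y = 0 (among the integer gridlines).
3. These observations pin down the coefficients.

x^3 + x^2*y + 3*y^3 + 2*x*y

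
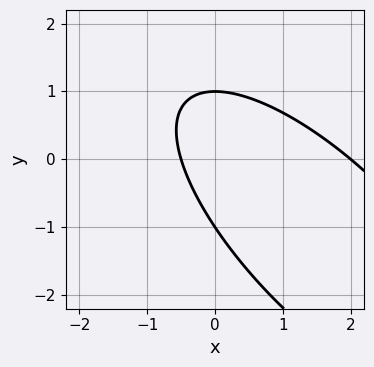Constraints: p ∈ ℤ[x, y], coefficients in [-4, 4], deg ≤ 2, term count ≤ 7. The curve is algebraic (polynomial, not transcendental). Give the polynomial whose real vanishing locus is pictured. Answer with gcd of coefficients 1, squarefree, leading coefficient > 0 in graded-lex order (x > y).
2*x^2 + 3*x*y + 2*y^2 - 3*x - 2

1. Degree: no degree-1 curve has this shape, so deg p = 2.
2. From the axis intercepts and sections: the y-axis gridline crossings are at y ∈ {-1, 1}; one x-axis crossing is at x = 2.
3. The integer polynomial consistent with all of this is the stated p.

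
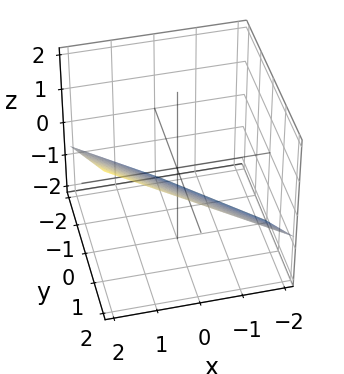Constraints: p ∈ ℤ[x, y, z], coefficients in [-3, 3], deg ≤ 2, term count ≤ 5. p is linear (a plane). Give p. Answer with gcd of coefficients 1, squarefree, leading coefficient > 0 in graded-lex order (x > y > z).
The degree is 1 — every cross-section is a straight line — this is a plane.
Observable constraints: one y-axis crossing is at y = 1; one x-axis crossing is at x = 1.
These observations pin down the coefficients.

2*x + 2*y - 3*z - 2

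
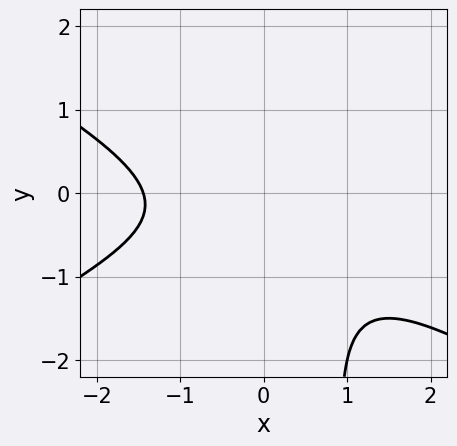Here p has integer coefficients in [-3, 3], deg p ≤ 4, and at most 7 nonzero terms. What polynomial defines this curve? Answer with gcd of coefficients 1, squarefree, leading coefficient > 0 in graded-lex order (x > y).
1. deg p = 3.
2. Checking where it meets the axes: it misses every integer gridline on the y-axis.
3. Together with the visible shape, these determine p as stated.

x^3 - 3*x*y^2 + 3*y^2 + 2*y + 3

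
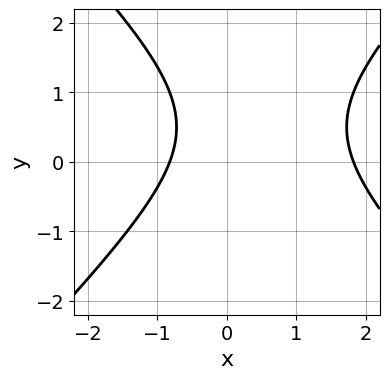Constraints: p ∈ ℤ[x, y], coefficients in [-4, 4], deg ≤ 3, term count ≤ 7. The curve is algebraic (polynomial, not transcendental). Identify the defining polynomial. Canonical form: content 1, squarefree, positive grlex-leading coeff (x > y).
First, degree: a generic line meets the curve in up to 2 points, so deg p = 2.
Then, from the visible intercepts: no y-intercept at any integer in the box.
Finally, assembling these constraints gives the stated polynomial.

2*x^2 - 2*y^2 - 2*x + 2*y - 3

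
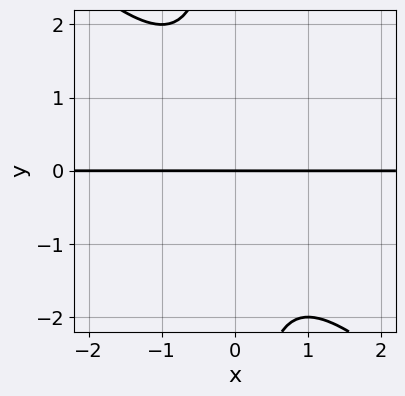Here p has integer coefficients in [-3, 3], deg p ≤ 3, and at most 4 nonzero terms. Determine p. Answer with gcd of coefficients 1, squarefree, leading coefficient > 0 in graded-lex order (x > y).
x^2*y + x*y^2 + y

First, degree: no degree-2 curve has this shape, so deg p = 3.
Next, from the axis intercepts and sections: the visible x-axis segment lies entirely on the curve; one y-axis crossing is at y = 0.
Finally, the integer polynomial consistent with all of this is the stated p.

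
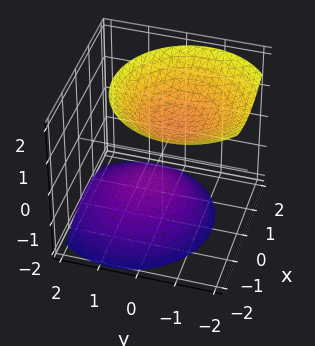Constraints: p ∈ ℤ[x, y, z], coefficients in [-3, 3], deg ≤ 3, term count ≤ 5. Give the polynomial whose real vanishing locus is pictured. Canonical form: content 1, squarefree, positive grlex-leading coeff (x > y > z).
First, the picture has 2 separate pieces.
Then, the degree is 2 — the shape is more complex than any degree-1 surface.
Then, from the axis intercepts and sections: it misses every integer gridline on the y-axis; it misses every integer gridline on the x-axis; the z-axis gridline crossings are at z ∈ {-1, 1}.
Finally, fitting integer coefficients to these (and the overall shape) gives p.

3*x^2 + 3*y^2 + 2*y*z - 3*z^2 + 3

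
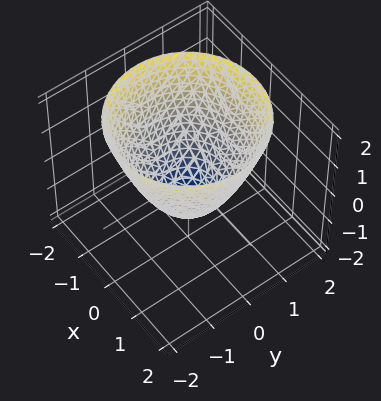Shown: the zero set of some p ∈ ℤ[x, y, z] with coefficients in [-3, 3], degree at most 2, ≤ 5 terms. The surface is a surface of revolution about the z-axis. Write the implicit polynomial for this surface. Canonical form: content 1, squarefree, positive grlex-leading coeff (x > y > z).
deg p = 2. The shape is more complex than any degree-1 surface.
Symmetry: the surface is invariant under rotation about z: p = q(x² + y², z).
Observable constraints: a circular section at z = 1 has radius between 1 and 2; the y-axis gridline crossings are at y ∈ {-1, 1}; the x-axis gridline crossings are at x ∈ {-1, 1}; one z-axis crossing is at z = -1.
Together with the visible shape, these determine p as stated.

x^2 + y^2 - z - 1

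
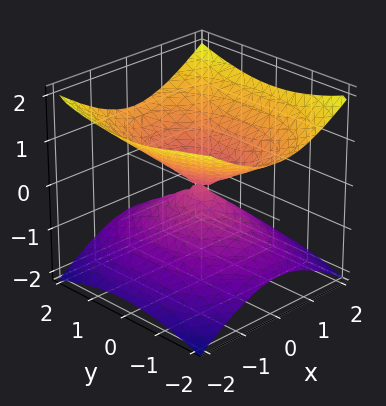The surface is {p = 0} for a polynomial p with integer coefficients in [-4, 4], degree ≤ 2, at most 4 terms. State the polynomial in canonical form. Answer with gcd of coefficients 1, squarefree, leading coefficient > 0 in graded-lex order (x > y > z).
2*x^2 + y^2 - 3*z^2

1. The degree is 2 — two nappes meeting at a single point; a quadric.
2. Symmetries: mirror symmetry x ↦ −x ⇒ only even powers of x; mirror symmetry y ↦ −y ⇒ only even powers of y; mirror symmetry z ↦ −z ⇒ only even powers of z.
3. Observable constraints: it meets the y-axis at y = 0 (among the integer gridlines); it meets the z-axis at z = 0 (among the integer gridlines); it crosses the x-axis at the gridline x = 0.
4. Fitting integer coefficients to these (and the overall shape) gives p.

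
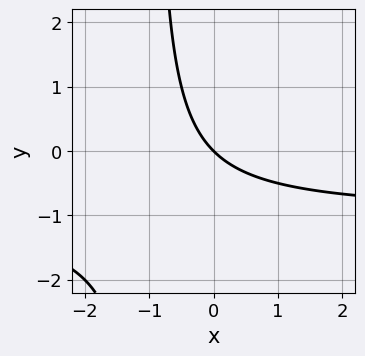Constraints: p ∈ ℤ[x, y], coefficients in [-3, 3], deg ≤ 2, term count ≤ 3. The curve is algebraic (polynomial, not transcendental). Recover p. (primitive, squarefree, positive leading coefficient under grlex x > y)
The degree is 2 — a generic line meets the curve in up to 2 points.
From the visible intercepts: it meets the y-axis at y = 0 (among the integer gridlines); it crosses the x-axis at the gridline x = 0.
Putting this together gives p.

x*y + x + y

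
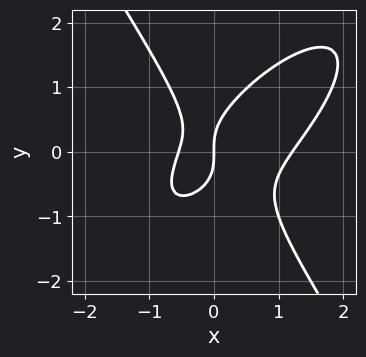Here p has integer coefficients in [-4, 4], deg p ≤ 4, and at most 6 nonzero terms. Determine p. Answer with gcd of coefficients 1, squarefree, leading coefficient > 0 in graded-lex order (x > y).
The degree is 3 — no degree-2 curve has this shape.
From the visible intercepts: it meets the y-axis at y = 0 (among the integer gridlines); it meets the x-axis at x = 0 (among the integer gridlines).
Assembling these constraints gives the stated polynomial.

3*x^3 - 3*x^2*y + 2*y^3 - 2*x^2 - 2*x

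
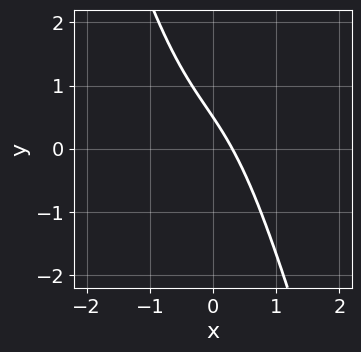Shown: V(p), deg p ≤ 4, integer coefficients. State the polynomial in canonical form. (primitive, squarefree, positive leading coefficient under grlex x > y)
3*x^3 + x^2*y + 3*x + 2*y - 1

First, the degree is 3 — no degree-2 curve has this shape.
Finally, matching integer coefficients to the picture gives p.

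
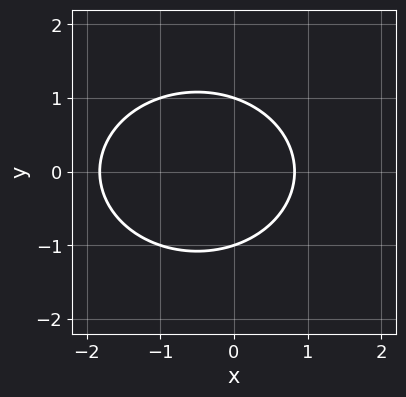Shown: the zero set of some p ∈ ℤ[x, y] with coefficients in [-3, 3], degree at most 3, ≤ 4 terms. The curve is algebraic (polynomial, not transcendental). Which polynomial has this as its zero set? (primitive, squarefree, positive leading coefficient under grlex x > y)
2*x^2 + 3*y^2 + 2*x - 3

1. deg p = 2. A generic line meets the curve in up to 2 points.
2. Symmetries: it's symmetric under y → −y, forcing even powers of y.
3. Against the integer gridlines: among the integer gridlines, it crosses the y-axis at y ∈ {-1, 1}.
4. Putting this together gives p.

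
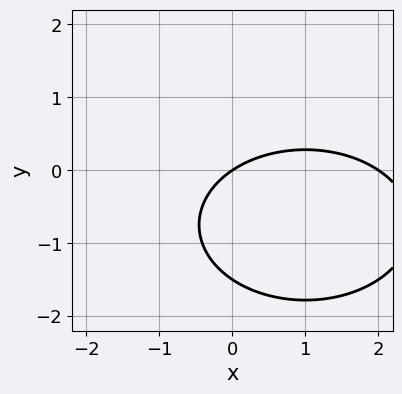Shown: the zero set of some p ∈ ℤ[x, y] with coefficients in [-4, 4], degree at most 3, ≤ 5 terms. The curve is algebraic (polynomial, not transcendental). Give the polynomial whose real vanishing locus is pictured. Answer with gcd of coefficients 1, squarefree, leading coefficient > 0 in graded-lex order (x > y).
The degree is 2 — the shape is more complex than any degree-1 curve.
From the axis intercepts and sections: among the integer gridlines, it crosses the x-axis at x ∈ {0, 2}; it crosses the y-axis at the gridline y = 0.
Matching integer coefficients to the picture gives p.

x^2 + 2*y^2 - 2*x + 3*y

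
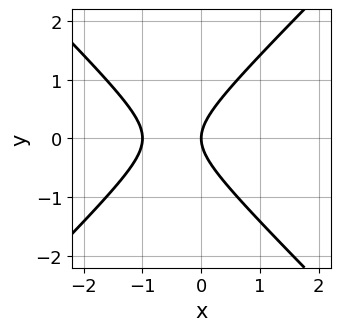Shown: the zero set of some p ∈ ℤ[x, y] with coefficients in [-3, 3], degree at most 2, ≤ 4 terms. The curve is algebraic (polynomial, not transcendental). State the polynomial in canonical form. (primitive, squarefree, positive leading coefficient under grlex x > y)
x^2 - y^2 + x

Degree: the shape is more complex than any degree-1 curve, so deg p = 2.
Symmetries: the y ↦ −y reflection is a symmetry, so y appears only in even powers.
Observable constraints: the x-axis gridline crossings are at x ∈ {-1, 0}; one y-axis crossing is at y = 0.
The integer polynomial consistent with all of this is the stated p.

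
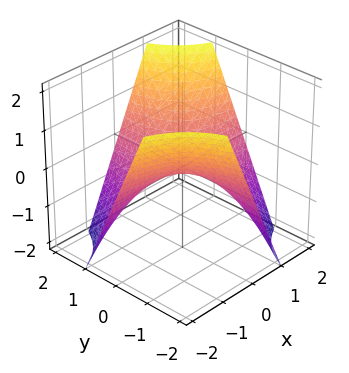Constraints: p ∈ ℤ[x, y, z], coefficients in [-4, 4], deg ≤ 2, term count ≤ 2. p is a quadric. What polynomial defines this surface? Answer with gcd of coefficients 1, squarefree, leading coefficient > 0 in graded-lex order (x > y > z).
First, deg p = 2. A saddle surface; a quadric.
Next, from the visible intercepts: the visible y-axis segment lies entirely on the surface; one z-axis crossing is at z = 0; every point of the x-axis in the box is on the surface.
Finally, these observations pin down the coefficients.

x*y - z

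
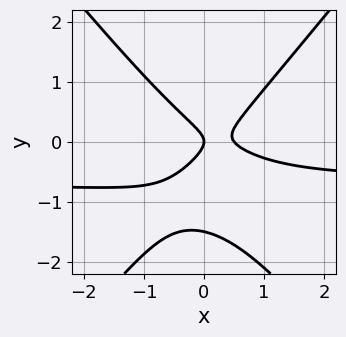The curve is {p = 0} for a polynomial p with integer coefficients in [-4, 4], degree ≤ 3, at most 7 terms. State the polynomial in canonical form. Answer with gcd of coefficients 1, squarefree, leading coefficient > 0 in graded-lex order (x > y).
3*x^2*y - 2*y^3 + 2*x^2 - 3*y^2 - x

First, degree: no degree-2 curve has this shape, so deg p = 3.
Then, from the visible intercepts: it crosses the y-axis at the gridline y = 0; it crosses the x-axis at the gridline x = 0.
Finally, matching integer coefficients to the picture gives p.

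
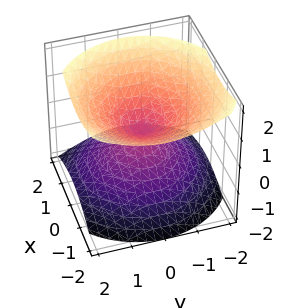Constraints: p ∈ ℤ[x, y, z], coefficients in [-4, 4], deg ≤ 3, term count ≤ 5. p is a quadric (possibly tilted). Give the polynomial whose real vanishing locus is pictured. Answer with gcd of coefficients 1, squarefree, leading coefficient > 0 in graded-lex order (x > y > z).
2*x^2 + x*z + 2*y^2 - 3*z^2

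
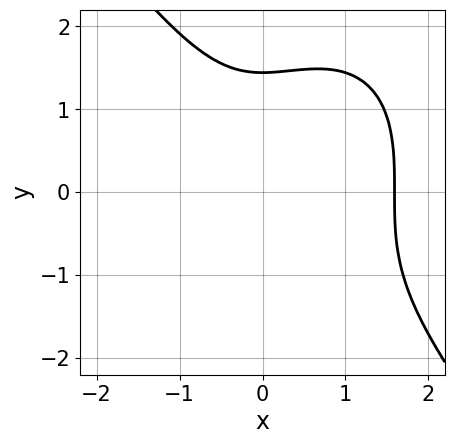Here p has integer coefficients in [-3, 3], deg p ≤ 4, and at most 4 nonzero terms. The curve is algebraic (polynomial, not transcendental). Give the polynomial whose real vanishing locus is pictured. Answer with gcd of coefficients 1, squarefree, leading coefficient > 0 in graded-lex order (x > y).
2*x^3 + y^3 - 2*x^2 - 3

deg p = 3. A generic line meets the curve in up to 3 points.
The integer polynomial consistent with all of this is the stated p.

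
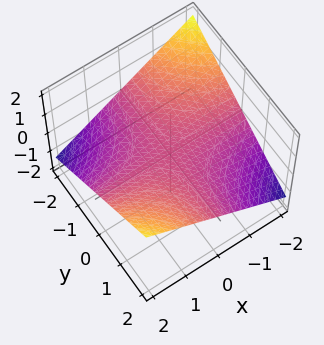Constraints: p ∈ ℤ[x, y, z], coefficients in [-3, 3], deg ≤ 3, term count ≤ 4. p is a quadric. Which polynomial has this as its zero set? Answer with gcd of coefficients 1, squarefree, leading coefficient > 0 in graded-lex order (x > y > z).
x*y - 3*z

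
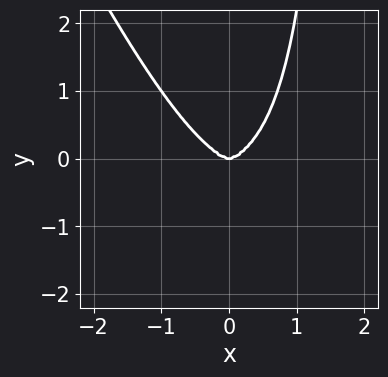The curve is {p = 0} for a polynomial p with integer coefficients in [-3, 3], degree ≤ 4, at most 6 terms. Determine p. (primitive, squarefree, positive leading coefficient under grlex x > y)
deg p = 4. A generic line meets the curve in up to 4 points.
Checking where it meets the axes: it meets the x-axis at x = 0 (among the integer gridlines); it crosses the y-axis at the gridline y = 0.
Putting this together gives p.

x^4 + 2*x^2*y^2 + x*y^3 - 2*y^3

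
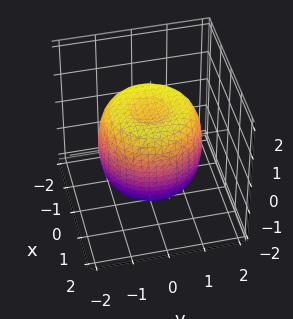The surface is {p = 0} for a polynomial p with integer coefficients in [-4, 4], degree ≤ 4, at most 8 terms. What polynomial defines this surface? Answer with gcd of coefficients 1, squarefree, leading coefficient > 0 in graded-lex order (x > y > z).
1. deg p = 4.
2. Symmetries: rotational symmetry about the z-axis ⇒ p depends on x, y only through x² + y².
3. From the axis intercepts and sections: among the integer gridlines, it crosses the z-axis at z ∈ {-1, 1}; a circular section at z = 1 has radius between 1 and 2.
4. Assembling these constraints gives the stated polynomial.

2*x^4 + 4*x^2*y^2 + 2*y^4 - 3*x^2 - 3*y^2 + 2*z^2 - 2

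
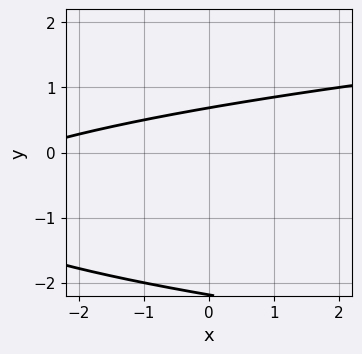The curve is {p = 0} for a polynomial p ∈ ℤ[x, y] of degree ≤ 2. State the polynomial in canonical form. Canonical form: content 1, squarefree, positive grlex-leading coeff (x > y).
2*y^2 - x + 3*y - 3

First, deg p = 2. The shape is more complex than any degree-1 curve.
Then, checking where it meets the axes: the curve avoids every integer x-axis point in the box.
Finally, matching integer coefficients to the picture gives p.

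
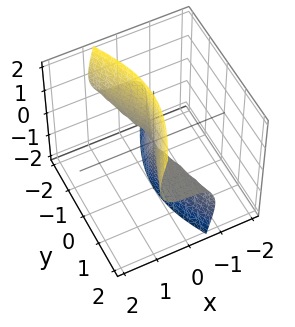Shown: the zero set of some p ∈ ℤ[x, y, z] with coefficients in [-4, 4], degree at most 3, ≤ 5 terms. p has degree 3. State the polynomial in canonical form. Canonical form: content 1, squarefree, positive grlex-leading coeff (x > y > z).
1. deg p = 3.
2. From the visible intercepts: it crosses the x-axis at the gridline x = 0; every point of the y-axis in the box is on the surface; the visible z-axis segment lies entirely on the surface.
3. Matching integer coefficients to the picture gives p.

3*x^3 + 3*x*z^2 - y^2*z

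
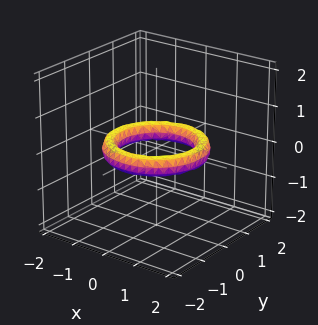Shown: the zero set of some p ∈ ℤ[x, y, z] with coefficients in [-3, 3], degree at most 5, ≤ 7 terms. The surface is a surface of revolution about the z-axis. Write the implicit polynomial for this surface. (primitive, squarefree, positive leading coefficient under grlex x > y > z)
x^4 + 2*x^2*y^2 + y^4 - 3*x^2 - 3*y^2 + 3*z^2 + 2

(a) Degree: a generic line meets the surface in up to 4 points, so deg p = 4.
(b) Symmetries: the z-axis is an axis of rotation, so x and y enter only as x² + y².
(c) From the axis intercepts and sections: the x-axis gridline crossings are at x ∈ {-1, 1}; a circular section at z = 0 has radius exactly 1.
(d) The integer polynomial consistent with all of this is the stated p. Check: (0, -1, 0) on the y-axis lies on the surface, and p(0, -1, 0) = 0. ✓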